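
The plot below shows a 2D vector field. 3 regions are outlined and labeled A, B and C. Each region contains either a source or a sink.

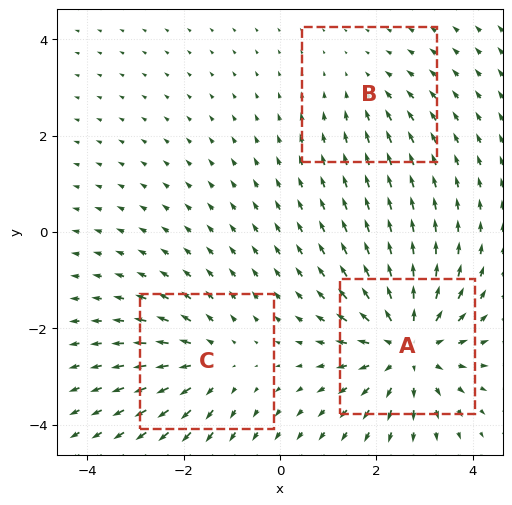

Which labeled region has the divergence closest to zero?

B

Divergence at each region's feature centre — A: about +5, B: about -2, C: about +3. Region B is closest to zero.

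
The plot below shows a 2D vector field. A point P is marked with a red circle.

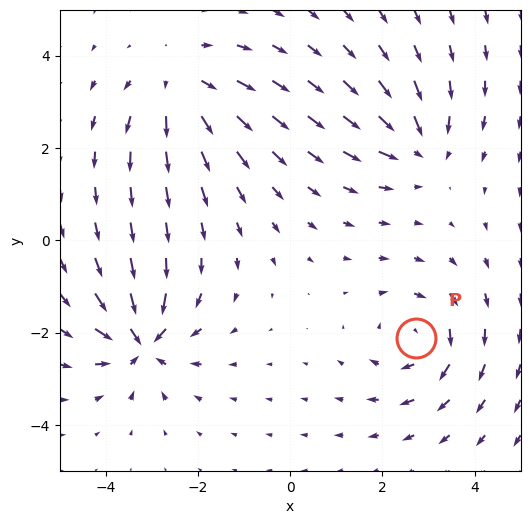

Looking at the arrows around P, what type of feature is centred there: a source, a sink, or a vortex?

At P (2.7, -2.1) the arrows circulate clockwise. Divergence ≈0, curl about -5 — near-zero divergence with nonzero curl is a vortex.

vortex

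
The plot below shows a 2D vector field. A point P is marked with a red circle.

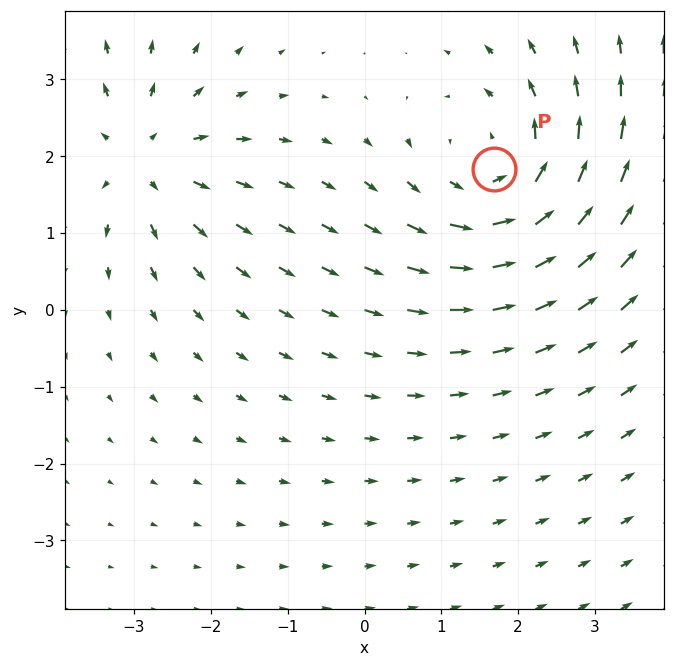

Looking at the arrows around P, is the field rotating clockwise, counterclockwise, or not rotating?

Near P at (1.7, 1.8) the arrows circulate counterclockwise. The curl (z-component) there is about +3; positive curl means counterclockwise rotation.

counterclockwise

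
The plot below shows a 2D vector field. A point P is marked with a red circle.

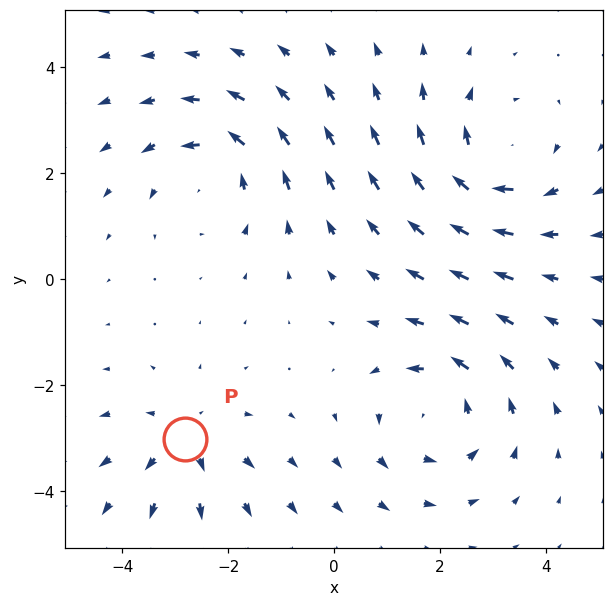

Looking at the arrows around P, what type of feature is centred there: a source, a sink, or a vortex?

At P (-2.8, -3.0) the arrows spread outward. Divergence about +3, curl ≈0 — positive divergence with near-zero curl is a source.

source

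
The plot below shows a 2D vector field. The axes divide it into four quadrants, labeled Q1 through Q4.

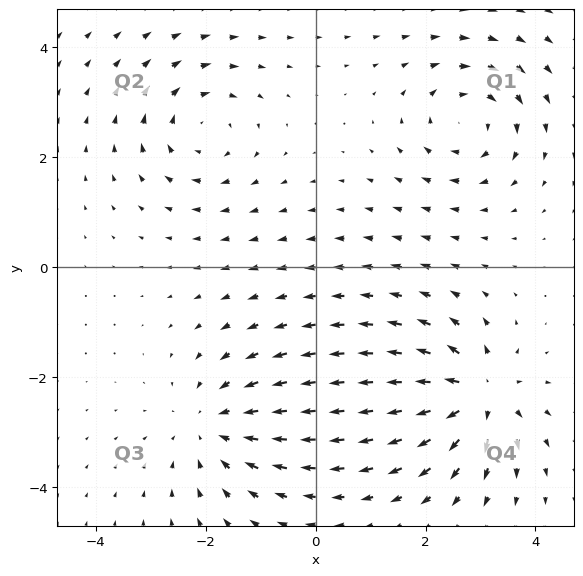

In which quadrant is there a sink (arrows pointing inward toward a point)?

The sink sits at approximately (-1.8, -2.9), which lies in quadrant Q3. The divergence there is about -3, negative as expected for a sink.

Q3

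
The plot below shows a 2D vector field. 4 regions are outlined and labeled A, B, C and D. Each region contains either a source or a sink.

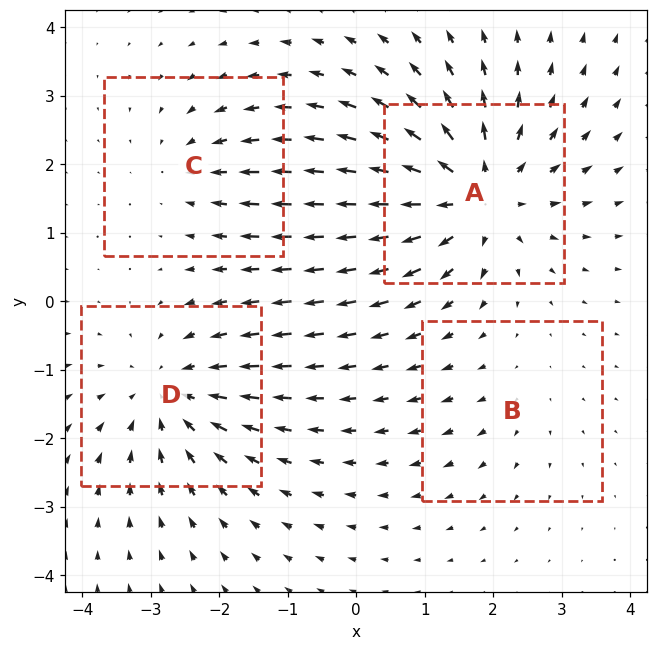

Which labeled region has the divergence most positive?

Divergence at each region's feature centre — A: about +7, B: about +2, C: about -3, D: about -5. Region A is most positive.

A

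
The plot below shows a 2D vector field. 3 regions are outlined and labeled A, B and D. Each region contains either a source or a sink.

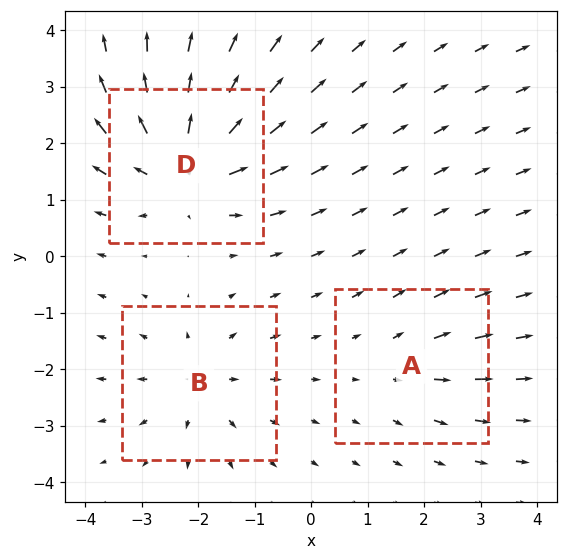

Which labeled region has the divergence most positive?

D

Divergence at each region's feature centre — A: about +2, B: about +3, D: about +6. Region D is most positive.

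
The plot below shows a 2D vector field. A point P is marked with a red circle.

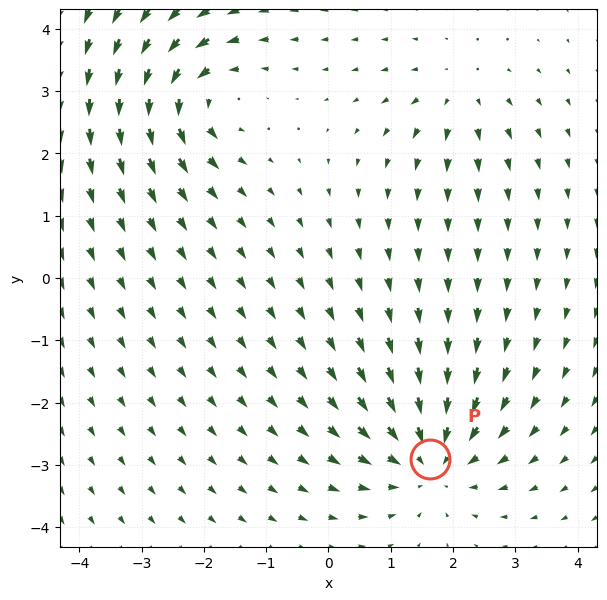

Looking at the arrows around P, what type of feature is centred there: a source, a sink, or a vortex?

At P (1.6, -2.9) the arrows converge inward. Divergence about -5, curl ≈0 — negative divergence with near-zero curl is a sink.

sink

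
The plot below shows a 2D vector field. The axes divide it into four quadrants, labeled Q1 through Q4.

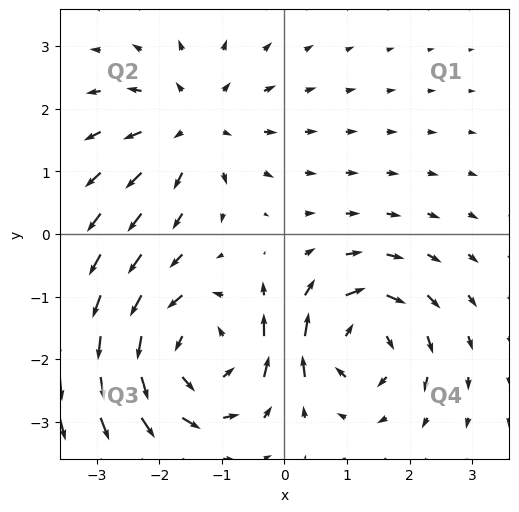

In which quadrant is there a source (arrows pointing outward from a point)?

Q2

The source sits at approximately (-1.5, 1.7), which lies in quadrant Q2. The divergence there is about +4, positive as expected for a source.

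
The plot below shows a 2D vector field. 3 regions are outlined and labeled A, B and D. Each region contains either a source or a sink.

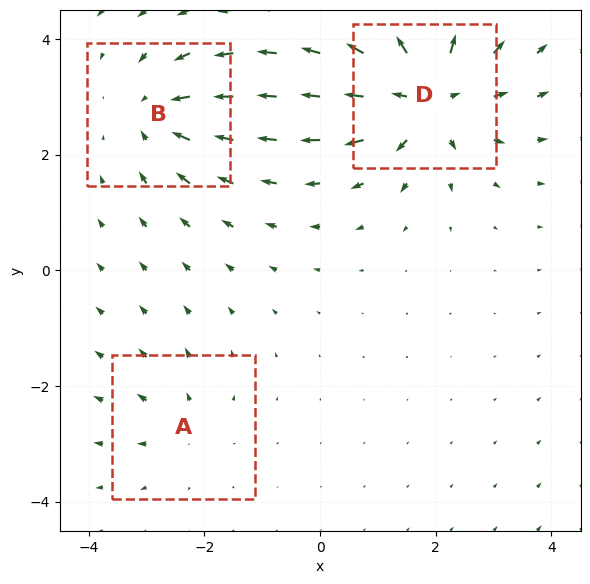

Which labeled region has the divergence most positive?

D

Divergence at each region's feature centre — A: about +2, B: about -3, D: about +5. Region D is most positive.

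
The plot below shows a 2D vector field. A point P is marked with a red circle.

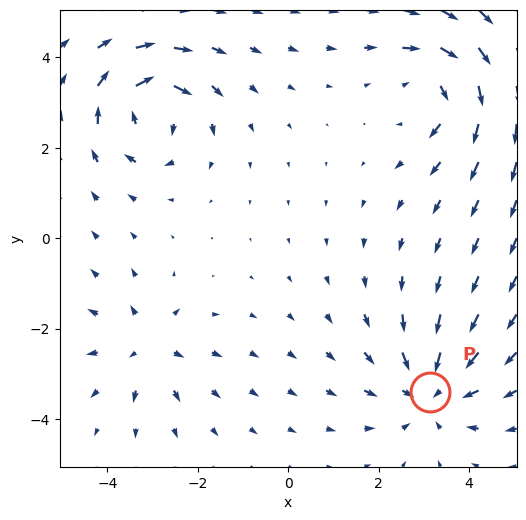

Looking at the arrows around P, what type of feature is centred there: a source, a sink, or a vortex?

At P (3.1, -3.4) the arrows converge inward. Divergence about -4, curl ≈0 — negative divergence with near-zero curl is a sink.

sink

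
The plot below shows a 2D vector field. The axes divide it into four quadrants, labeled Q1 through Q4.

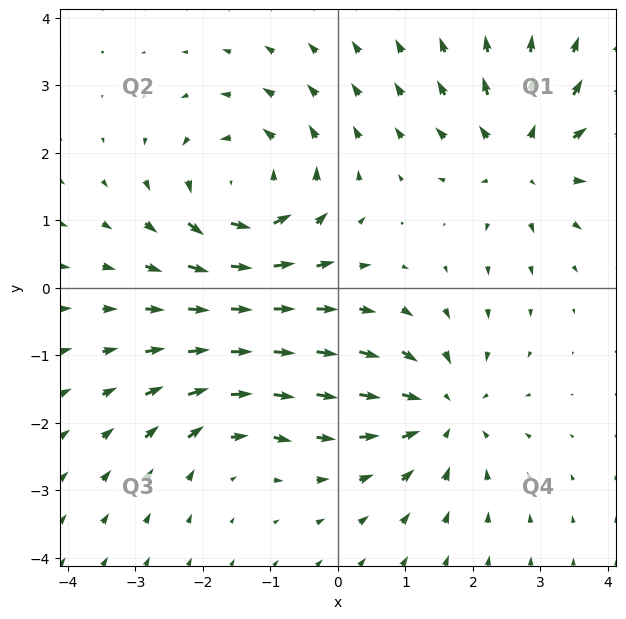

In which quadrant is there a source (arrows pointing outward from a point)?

Q1

The source sits at approximately (2.7, 1.9), which lies in quadrant Q1. The divergence there is about +4, positive as expected for a source.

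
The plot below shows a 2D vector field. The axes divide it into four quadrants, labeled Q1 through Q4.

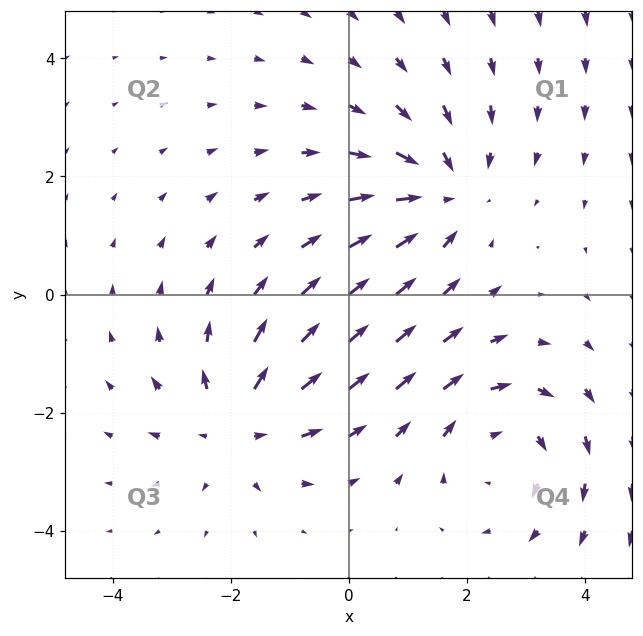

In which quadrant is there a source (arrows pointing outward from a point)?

The source sits at approximately (-1.9, -2.2), which lies in quadrant Q3. The divergence there is about +3, positive as expected for a source.

Q3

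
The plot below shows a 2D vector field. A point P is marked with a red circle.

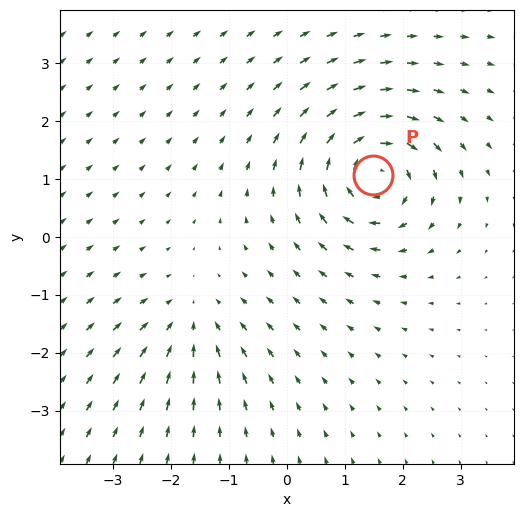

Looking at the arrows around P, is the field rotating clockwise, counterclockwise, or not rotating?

Near P at (1.5, 1.1) the arrows circulate clockwise. The curl (z-component) there is about -6; negative curl means clockwise rotation.

clockwise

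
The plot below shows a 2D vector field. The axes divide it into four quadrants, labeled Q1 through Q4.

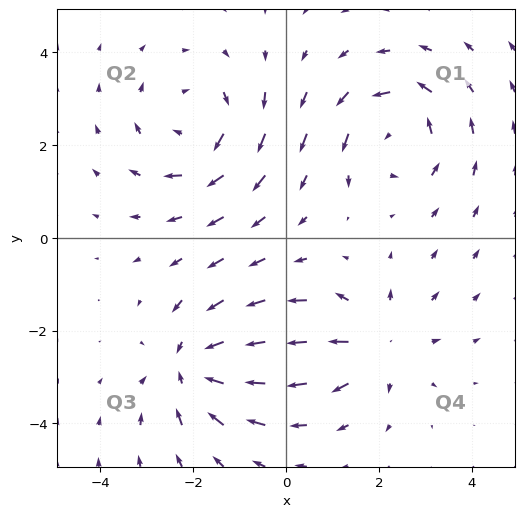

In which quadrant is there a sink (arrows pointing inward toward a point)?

The sink sits at approximately (-2.0, -2.8), which lies in quadrant Q3. The divergence there is about -5, negative as expected for a sink.

Q3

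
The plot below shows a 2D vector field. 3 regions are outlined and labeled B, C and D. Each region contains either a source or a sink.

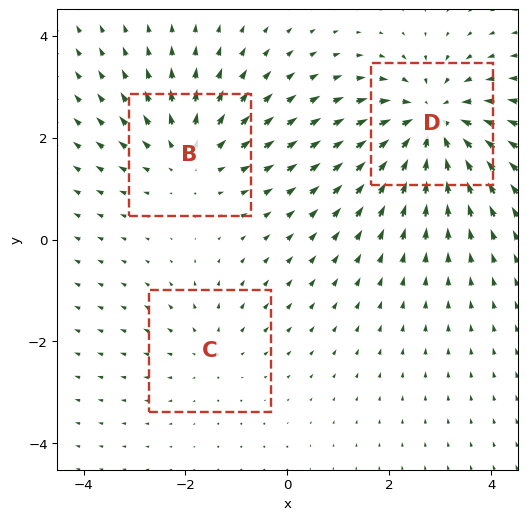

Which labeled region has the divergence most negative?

Divergence at each region's feature centre — B: about +3, C: about +2, D: about -5. Region D is most negative.

D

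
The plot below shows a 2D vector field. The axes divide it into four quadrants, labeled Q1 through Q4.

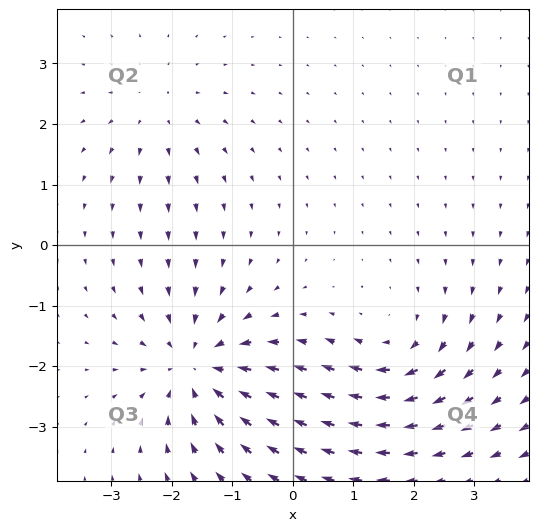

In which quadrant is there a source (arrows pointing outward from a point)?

Q2

The source sits at approximately (-2.3, 2.2), which lies in quadrant Q2. The divergence there is about +2, positive as expected for a source.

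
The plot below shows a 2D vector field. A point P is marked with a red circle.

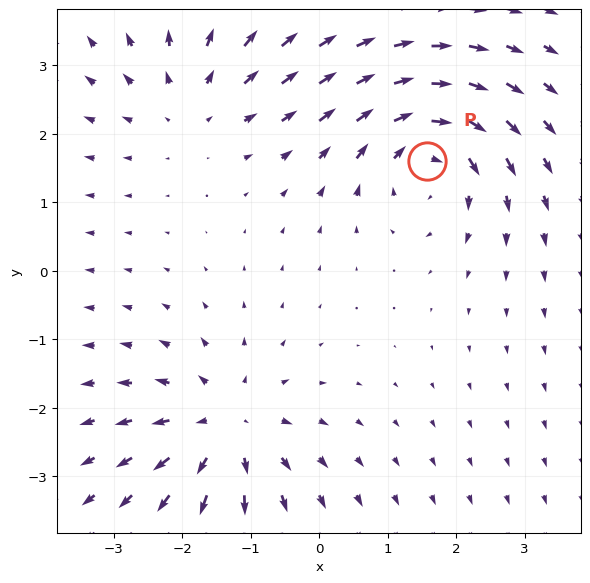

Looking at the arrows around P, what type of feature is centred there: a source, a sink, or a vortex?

vortex

At P (1.6, 1.6) the arrows circulate clockwise. Divergence ≈0, curl about -6 — near-zero divergence with nonzero curl is a vortex.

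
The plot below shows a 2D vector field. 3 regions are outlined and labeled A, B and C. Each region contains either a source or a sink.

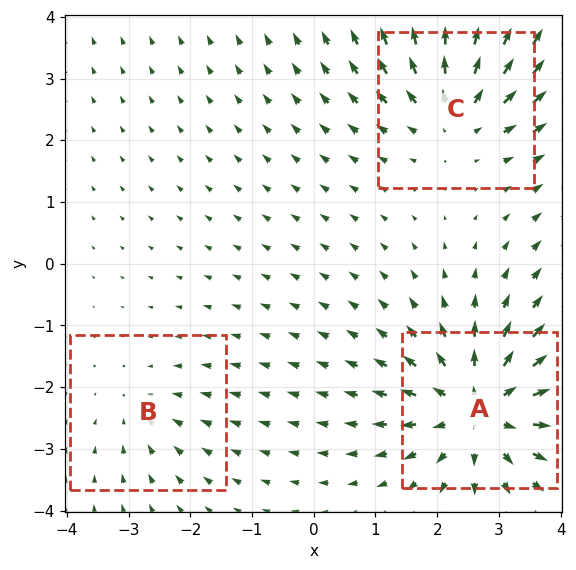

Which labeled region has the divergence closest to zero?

Divergence at each region's feature centre — A: about +5, B: about -2, C: about +4. Region B is closest to zero.

B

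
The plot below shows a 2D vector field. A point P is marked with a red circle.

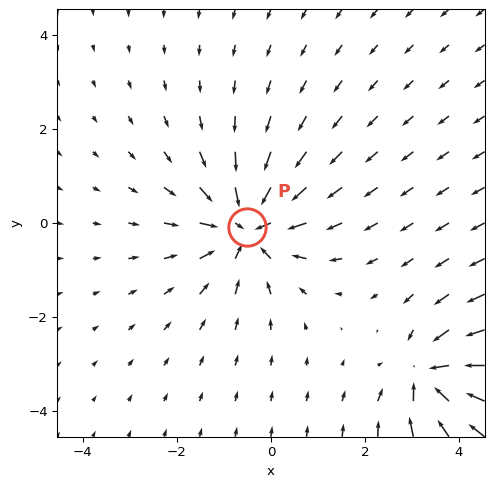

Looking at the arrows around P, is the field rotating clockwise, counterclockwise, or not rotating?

Near P at (-0.5, -0.1) the arrows show no circulation. The curl there is ≈0.

not rotating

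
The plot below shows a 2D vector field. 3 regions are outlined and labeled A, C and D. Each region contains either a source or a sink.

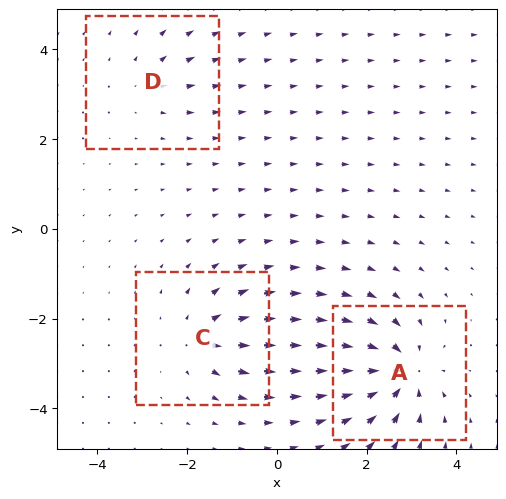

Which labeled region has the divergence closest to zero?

D

Divergence at each region's feature centre — A: about -6, C: about +4, D: about +2. Region D is closest to zero.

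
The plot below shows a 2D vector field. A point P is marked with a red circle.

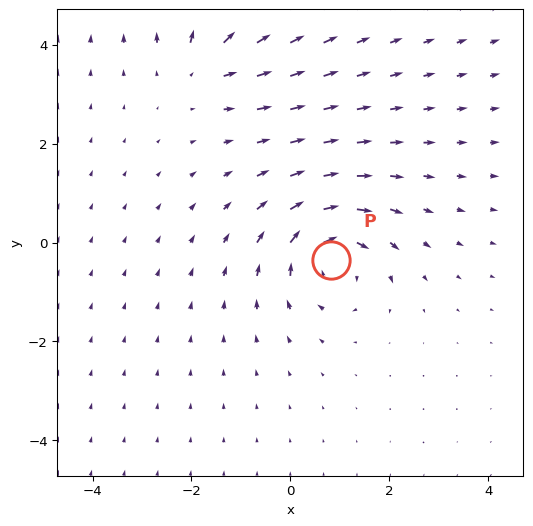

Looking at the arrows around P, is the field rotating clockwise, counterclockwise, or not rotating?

Near P at (0.8, -0.3) the arrows circulate clockwise. The curl (z-component) there is about -4; negative curl means clockwise rotation.

clockwise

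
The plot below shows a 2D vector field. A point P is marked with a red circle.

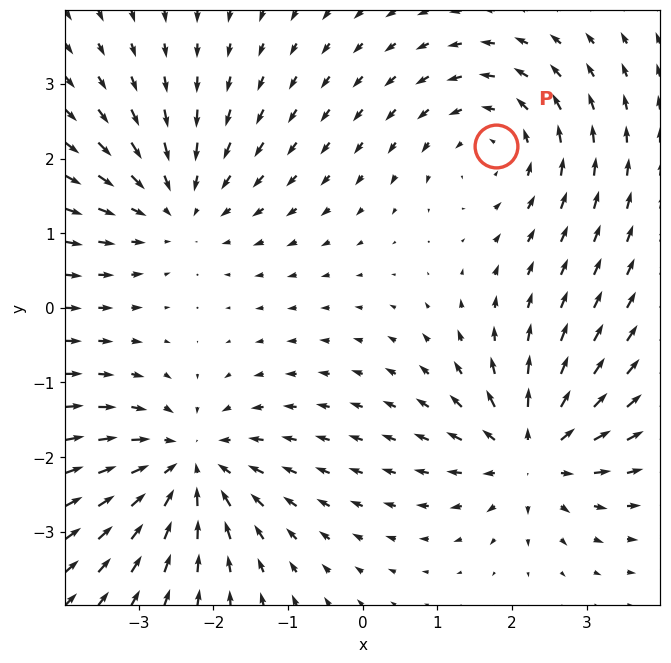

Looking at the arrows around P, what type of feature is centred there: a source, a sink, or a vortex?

At P (1.8, 2.2) the arrows circulate counterclockwise. Divergence ≈0, curl about +3 — near-zero divergence with nonzero curl is a vortex.

vortex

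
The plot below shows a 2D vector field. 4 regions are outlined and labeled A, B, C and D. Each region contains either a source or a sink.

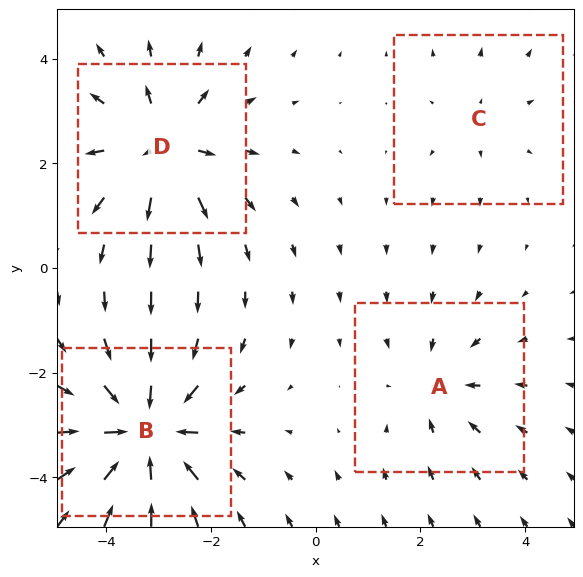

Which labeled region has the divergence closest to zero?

Divergence at each region's feature centre — A: about -3, B: about -7, C: about +2, D: about +5. Region C is closest to zero.

C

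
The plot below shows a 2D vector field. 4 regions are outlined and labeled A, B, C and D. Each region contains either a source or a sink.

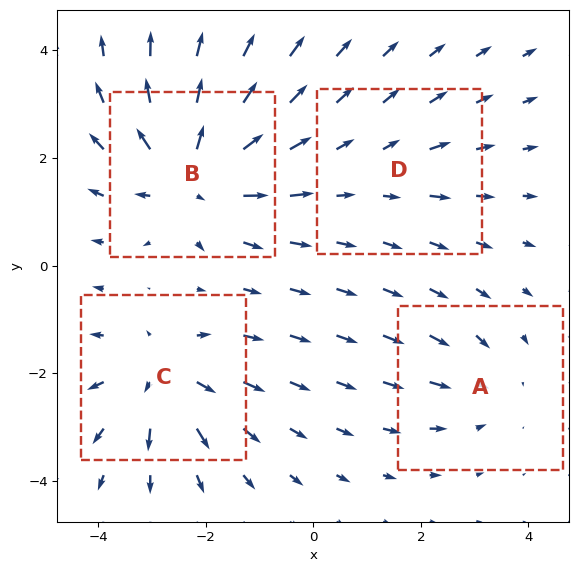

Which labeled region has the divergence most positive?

Divergence at each region's feature centre — A: about -3, B: about +7, C: about +5, D: about +2. Region B is most positive.

B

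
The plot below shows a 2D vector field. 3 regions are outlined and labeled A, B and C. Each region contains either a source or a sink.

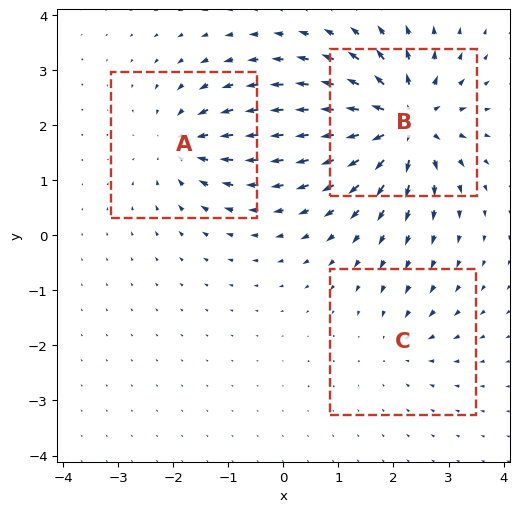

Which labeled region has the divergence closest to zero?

C

Divergence at each region's feature centre — A: about -4, B: about +6, C: about -2. Region C is closest to zero.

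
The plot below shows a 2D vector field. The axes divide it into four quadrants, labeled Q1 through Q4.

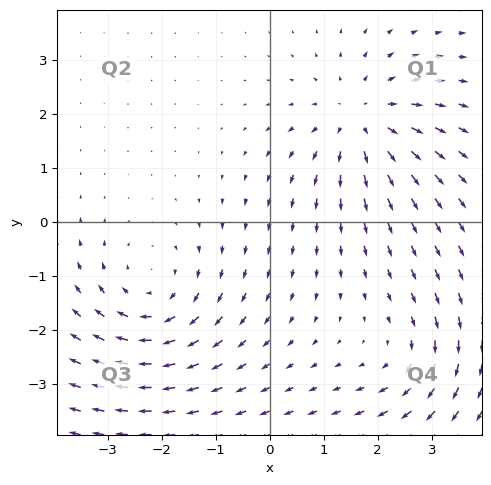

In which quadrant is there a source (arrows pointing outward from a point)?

Q1

The source sits at approximately (1.7, 1.9), which lies in quadrant Q1. The divergence there is about +4, positive as expected for a source.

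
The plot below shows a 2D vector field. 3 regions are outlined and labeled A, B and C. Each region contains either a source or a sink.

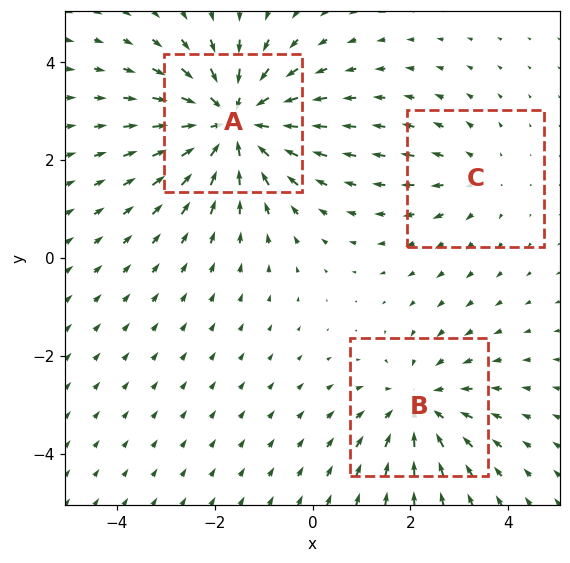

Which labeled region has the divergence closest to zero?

C

Divergence at each region's feature centre — A: about -5, B: about -3, C: about +2. Region C is closest to zero.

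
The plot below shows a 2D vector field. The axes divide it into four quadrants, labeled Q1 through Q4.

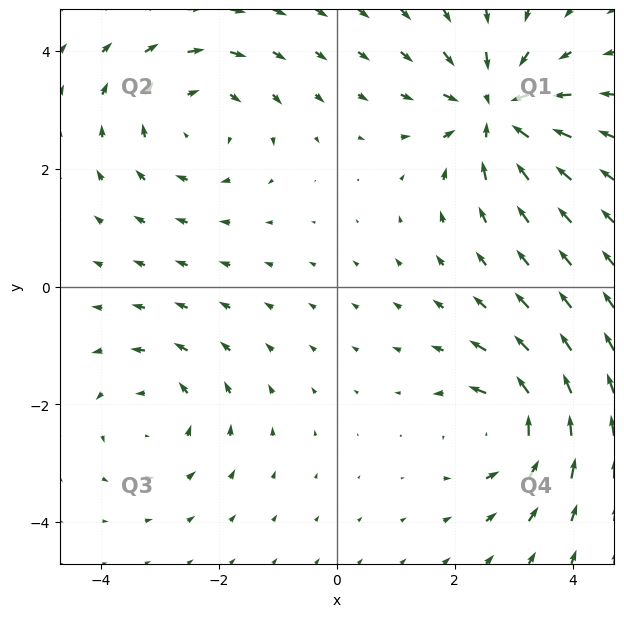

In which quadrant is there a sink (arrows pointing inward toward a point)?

The sink sits at approximately (2.7, 3.0), which lies in quadrant Q1. The divergence there is about -6, negative as expected for a sink.

Q1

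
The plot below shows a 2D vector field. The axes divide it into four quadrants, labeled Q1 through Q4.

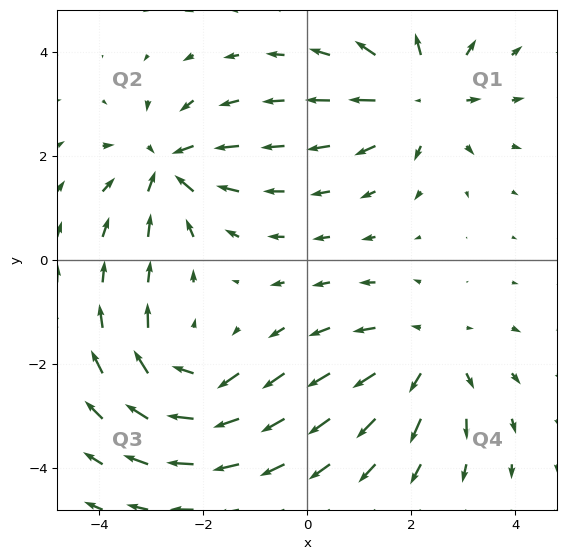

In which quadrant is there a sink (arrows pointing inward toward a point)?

The sink sits at approximately (-2.7, 1.8), which lies in quadrant Q2. The divergence there is about -5, negative as expected for a sink.

Q2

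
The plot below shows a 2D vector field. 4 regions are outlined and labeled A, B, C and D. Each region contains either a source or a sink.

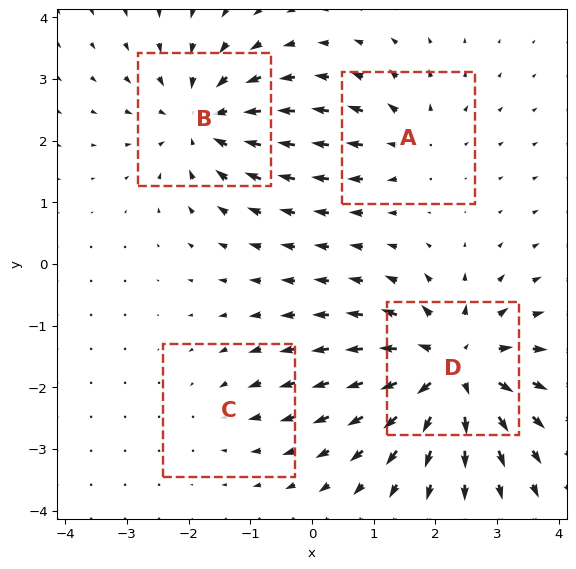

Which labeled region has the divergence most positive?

Divergence at each region's feature centre — A: about +4, B: about -6, C: about -2, D: about +8. Region D is most positive.

D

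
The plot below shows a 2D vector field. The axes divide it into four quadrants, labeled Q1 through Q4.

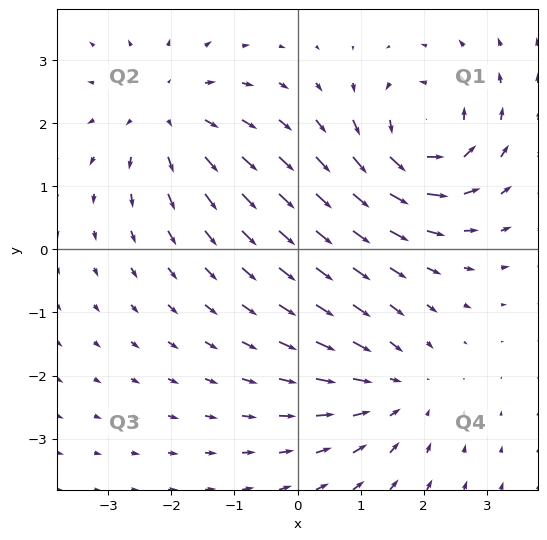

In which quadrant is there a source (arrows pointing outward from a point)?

The source sits at approximately (-2.1, 2.1), which lies in quadrant Q2. The divergence there is about +3, positive as expected for a source.

Q2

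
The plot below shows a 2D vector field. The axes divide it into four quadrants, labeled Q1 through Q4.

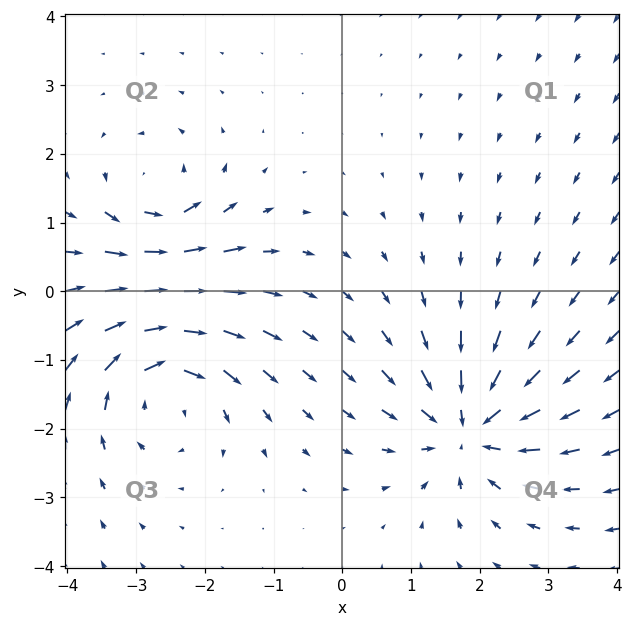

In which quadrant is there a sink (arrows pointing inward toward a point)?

Q4

The sink sits at approximately (1.8, -2.0), which lies in quadrant Q4. The divergence there is about -5, negative as expected for a sink.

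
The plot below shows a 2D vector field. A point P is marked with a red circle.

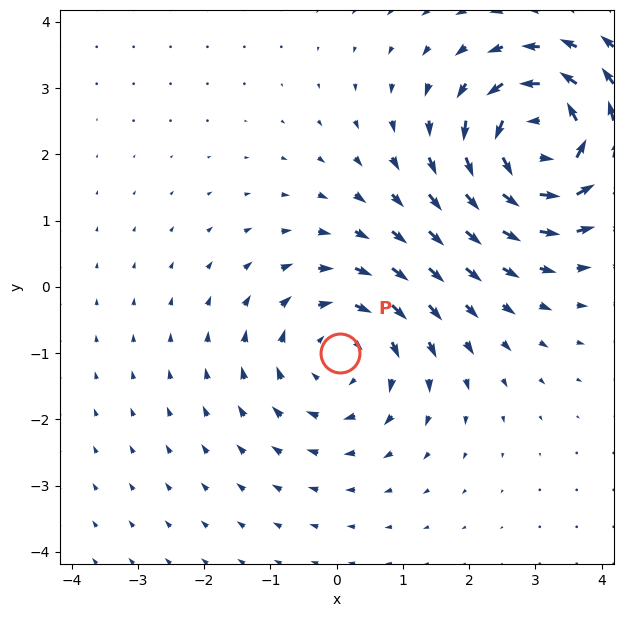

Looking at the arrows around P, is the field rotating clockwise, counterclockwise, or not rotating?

clockwise

Near P at (0.1, -1.0) the arrows circulate clockwise. The curl (z-component) there is about -4; negative curl means clockwise rotation.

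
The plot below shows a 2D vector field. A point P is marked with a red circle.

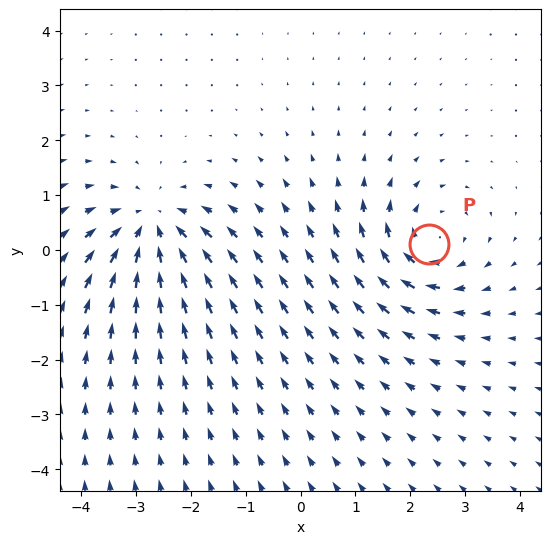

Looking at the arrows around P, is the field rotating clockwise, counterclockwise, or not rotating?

clockwise

Near P at (2.3, 0.1) the arrows circulate clockwise. The curl (z-component) there is about -4; negative curl means clockwise rotation.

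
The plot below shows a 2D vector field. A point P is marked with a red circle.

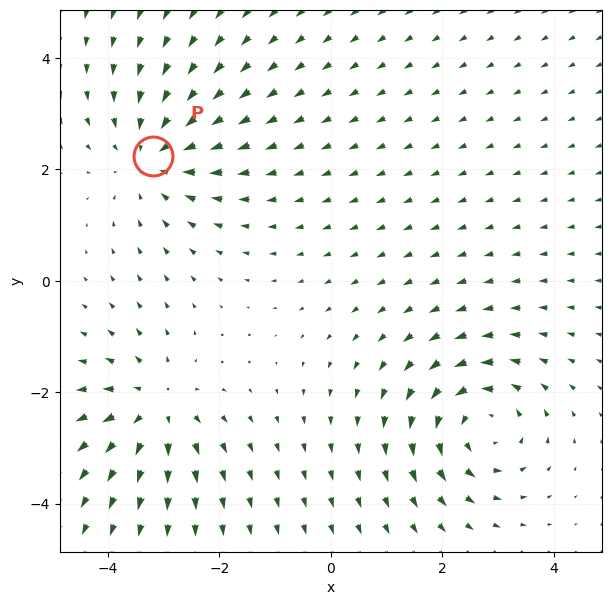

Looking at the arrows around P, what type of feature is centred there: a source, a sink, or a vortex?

At P (-3.2, 2.2) the arrows converge inward. Divergence about -4, curl ≈0 — negative divergence with near-zero curl is a sink.

sink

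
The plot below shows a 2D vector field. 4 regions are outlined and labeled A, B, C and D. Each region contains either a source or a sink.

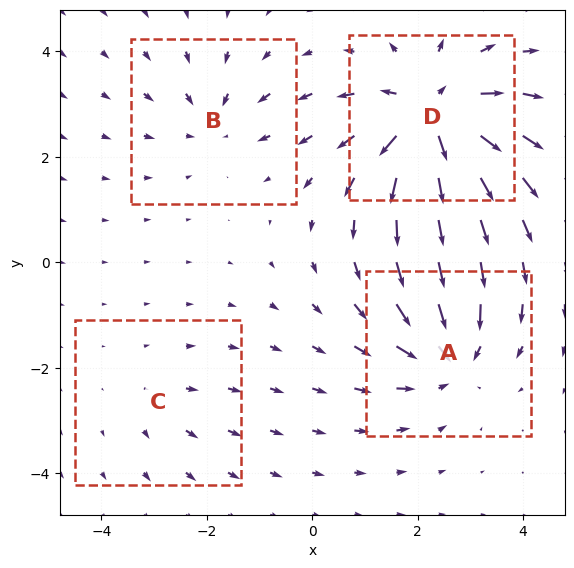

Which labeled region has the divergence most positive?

Divergence at each region's feature centre — A: about -5, B: about -3, C: about +2, D: about +7. Region D is most positive.

D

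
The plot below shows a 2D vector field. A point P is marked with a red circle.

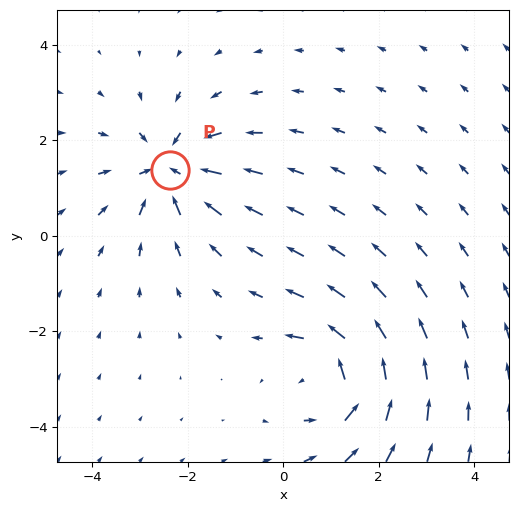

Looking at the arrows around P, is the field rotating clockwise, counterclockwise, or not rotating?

Near P at (-2.4, 1.4) the arrows show no circulation. The curl there is ≈0.

not rotating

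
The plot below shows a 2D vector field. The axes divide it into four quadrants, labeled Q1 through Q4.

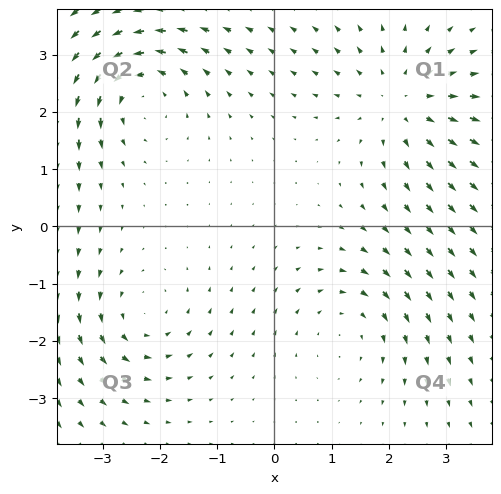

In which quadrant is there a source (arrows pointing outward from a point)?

Q1

The source sits at approximately (2.2, 2.2), which lies in quadrant Q1. The divergence there is about +4, positive as expected for a source.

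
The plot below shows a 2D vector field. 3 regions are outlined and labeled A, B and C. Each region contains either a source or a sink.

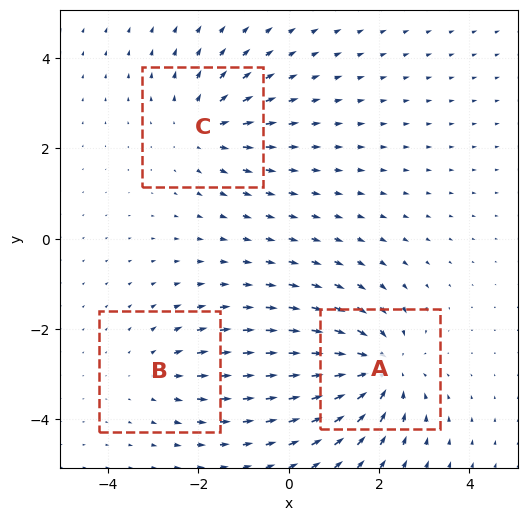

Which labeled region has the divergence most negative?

A

Divergence at each region's feature centre — A: about -4, B: about +2, C: about +3. Region A is most negative.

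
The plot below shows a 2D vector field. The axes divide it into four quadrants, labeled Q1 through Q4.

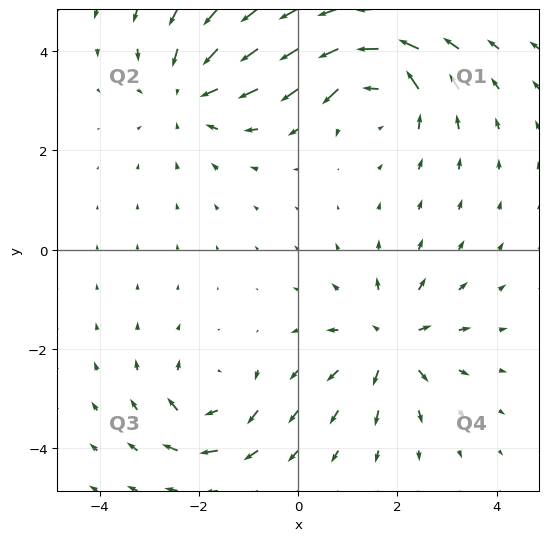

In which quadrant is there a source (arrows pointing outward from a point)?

Q4

The source sits at approximately (1.9, -1.9), which lies in quadrant Q4. The divergence there is about +5, positive as expected for a source.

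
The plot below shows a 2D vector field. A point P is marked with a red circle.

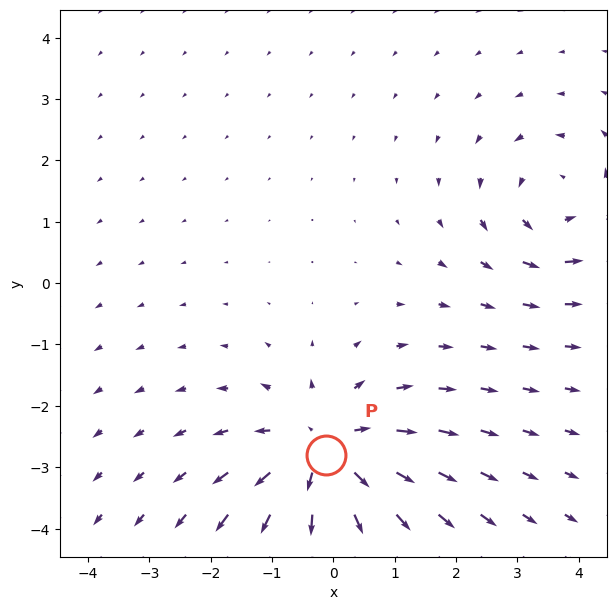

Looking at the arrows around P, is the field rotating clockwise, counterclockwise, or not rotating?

Near P at (-0.1, -2.8) the arrows show no circulation. The curl there is ≈0.

not rotating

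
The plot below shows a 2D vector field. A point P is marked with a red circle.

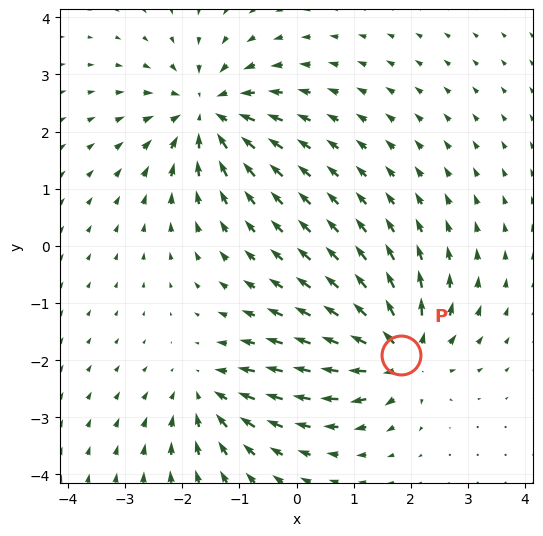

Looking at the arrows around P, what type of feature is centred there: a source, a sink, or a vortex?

At P (1.8, -1.9) the arrows spread outward. Divergence about +5, curl ≈0 — positive divergence with near-zero curl is a source.

source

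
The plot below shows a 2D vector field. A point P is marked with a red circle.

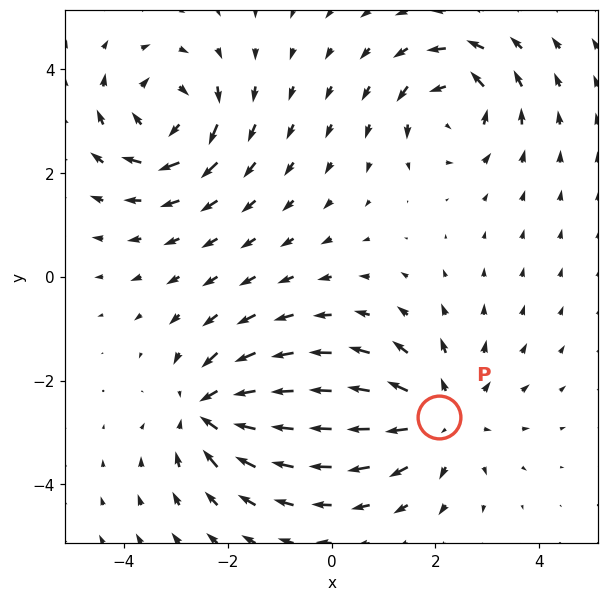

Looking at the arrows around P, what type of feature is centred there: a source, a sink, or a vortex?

At P (2.1, -2.7) the arrows spread outward. Divergence about +4, curl ≈0 — positive divergence with near-zero curl is a source.

source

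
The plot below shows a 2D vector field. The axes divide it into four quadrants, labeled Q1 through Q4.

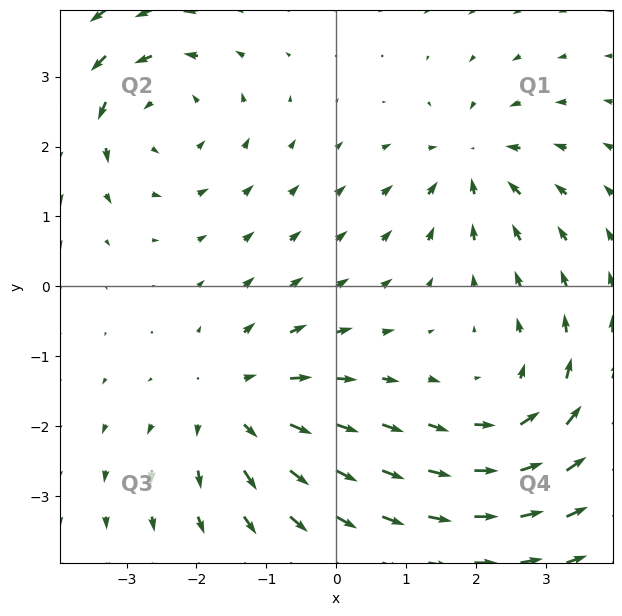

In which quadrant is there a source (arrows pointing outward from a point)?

Q3

The source sits at approximately (-1.5, -1.7), which lies in quadrant Q3. The divergence there is about +3, positive as expected for a source.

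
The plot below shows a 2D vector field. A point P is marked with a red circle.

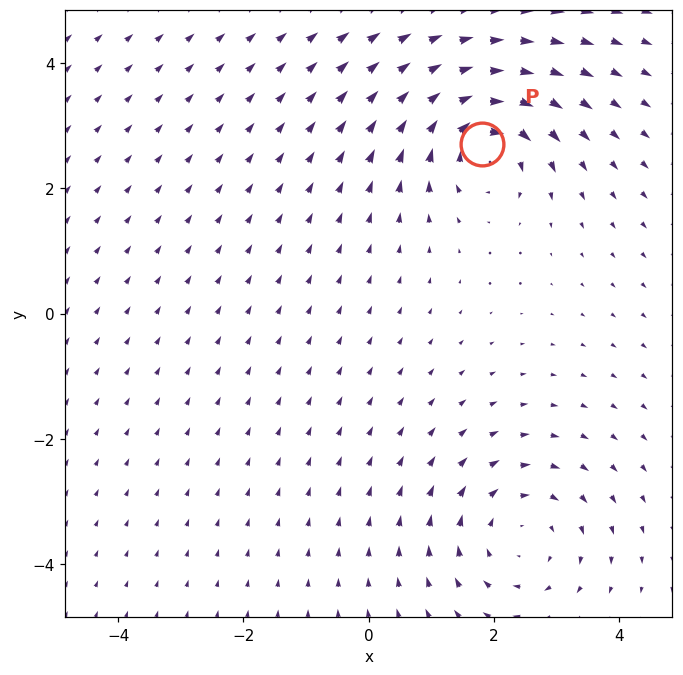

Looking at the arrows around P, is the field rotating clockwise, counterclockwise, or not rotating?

clockwise

Near P at (1.8, 2.7) the arrows circulate clockwise. The curl (z-component) there is about -7; negative curl means clockwise rotation.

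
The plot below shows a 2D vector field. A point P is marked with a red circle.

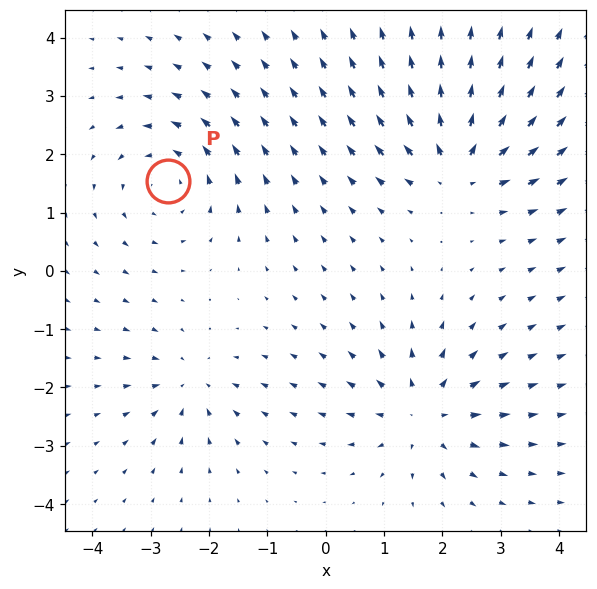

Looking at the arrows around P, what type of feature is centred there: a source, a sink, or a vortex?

At P (-2.7, 1.5) the arrows circulate counterclockwise. Divergence ≈0, curl about +4 — near-zero divergence with nonzero curl is a vortex.

vortex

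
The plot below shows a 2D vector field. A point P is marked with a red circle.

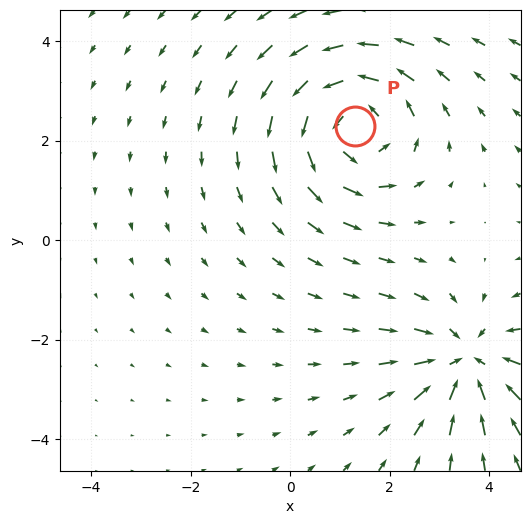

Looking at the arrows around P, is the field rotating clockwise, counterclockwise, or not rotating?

Near P at (1.3, 2.3) the arrows circulate counterclockwise. The curl (z-component) there is about +3; positive curl means counterclockwise rotation.

counterclockwise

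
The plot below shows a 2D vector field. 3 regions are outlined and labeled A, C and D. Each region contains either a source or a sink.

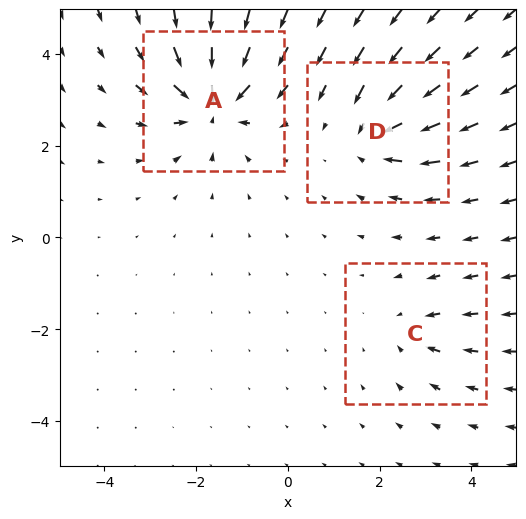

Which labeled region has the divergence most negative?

A

Divergence at each region's feature centre — A: about -6, C: about -3, D: about -4. Region A is most negative.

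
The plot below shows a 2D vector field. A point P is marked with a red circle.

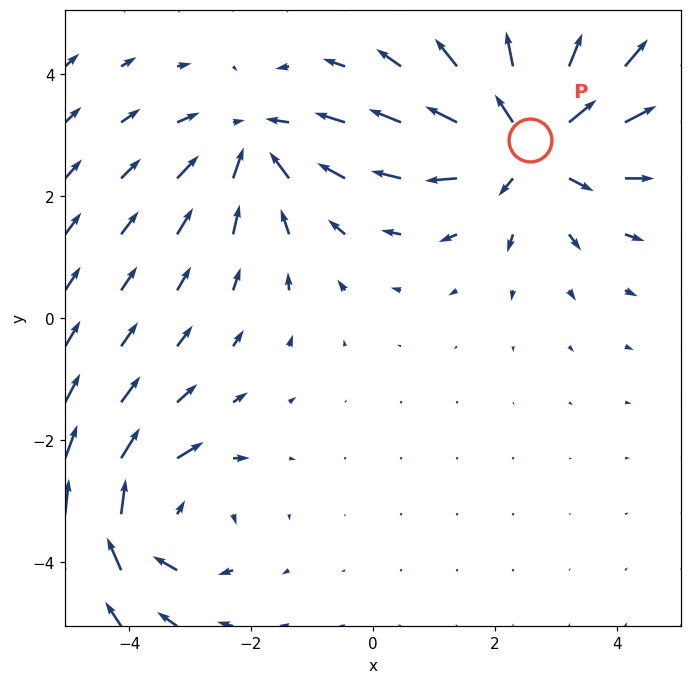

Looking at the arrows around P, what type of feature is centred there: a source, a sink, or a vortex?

source

At P (2.6, 2.9) the arrows spread outward. Divergence about +4, curl ≈0 — positive divergence with near-zero curl is a source.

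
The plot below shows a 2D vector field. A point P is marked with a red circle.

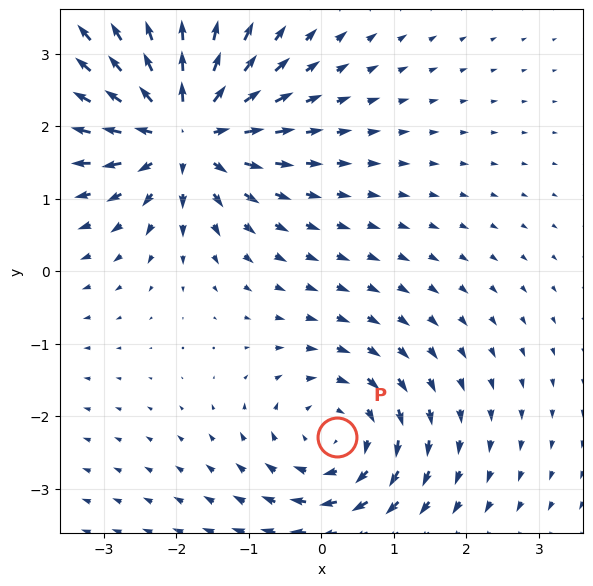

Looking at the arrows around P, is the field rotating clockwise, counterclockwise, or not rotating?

clockwise

Near P at (0.2, -2.3) the arrows circulate clockwise. The curl (z-component) there is about -3; negative curl means clockwise rotation.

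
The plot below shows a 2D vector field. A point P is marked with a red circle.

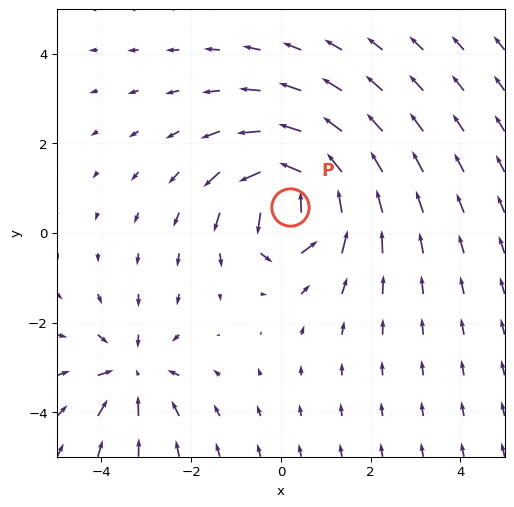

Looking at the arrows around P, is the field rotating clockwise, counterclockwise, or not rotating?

counterclockwise

Near P at (0.2, 0.6) the arrows circulate counterclockwise. The curl (z-component) there is about +6; positive curl means counterclockwise rotation.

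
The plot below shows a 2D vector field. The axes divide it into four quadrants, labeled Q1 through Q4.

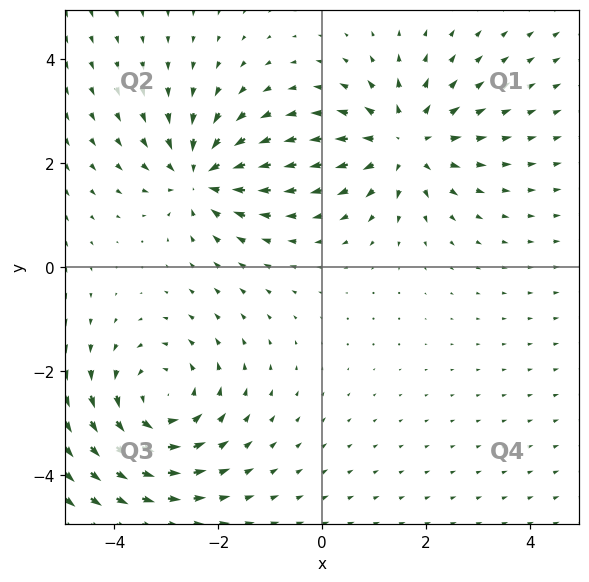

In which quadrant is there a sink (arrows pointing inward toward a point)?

The sink sits at approximately (-2.3, 1.8), which lies in quadrant Q2. The divergence there is about -5, negative as expected for a sink.

Q2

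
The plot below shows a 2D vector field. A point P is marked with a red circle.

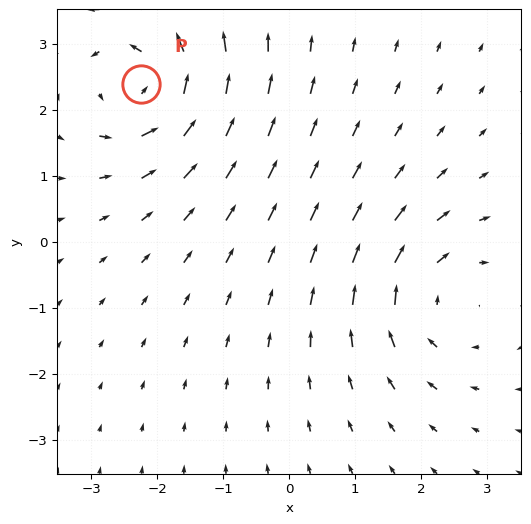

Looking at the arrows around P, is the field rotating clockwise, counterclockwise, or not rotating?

Near P at (-2.2, 2.4) the arrows circulate counterclockwise. The curl (z-component) there is about +6; positive curl means counterclockwise rotation.

counterclockwise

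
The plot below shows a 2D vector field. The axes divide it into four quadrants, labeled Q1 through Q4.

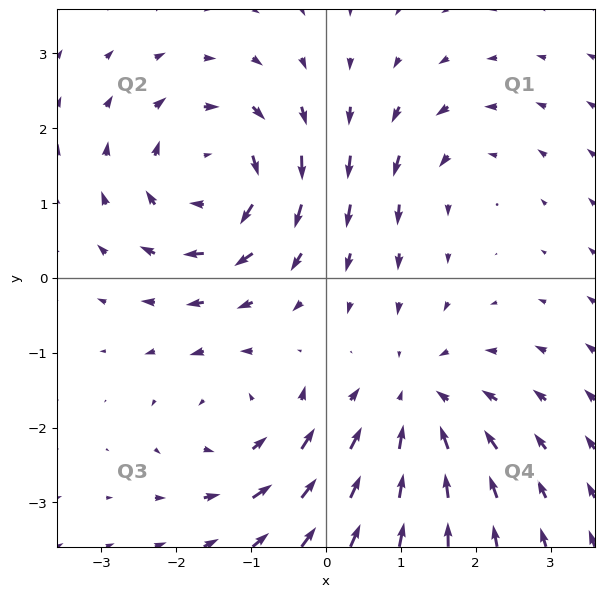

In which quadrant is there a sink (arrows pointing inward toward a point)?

Q4

The sink sits at approximately (1.2, -1.7), which lies in quadrant Q4. The divergence there is about -4, negative as expected for a sink.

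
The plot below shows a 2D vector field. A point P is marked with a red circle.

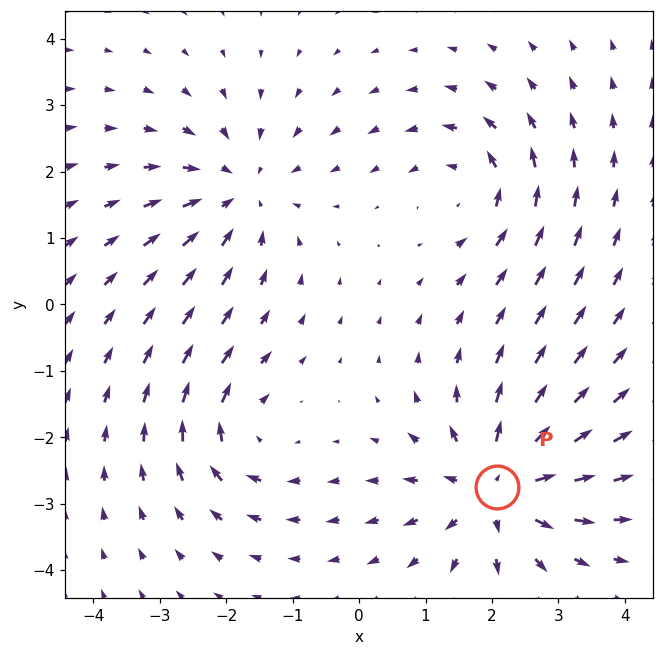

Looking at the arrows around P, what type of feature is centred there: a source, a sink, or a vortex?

source

At P (2.1, -2.7) the arrows spread outward. Divergence about +6, curl ≈0 — positive divergence with near-zero curl is a source.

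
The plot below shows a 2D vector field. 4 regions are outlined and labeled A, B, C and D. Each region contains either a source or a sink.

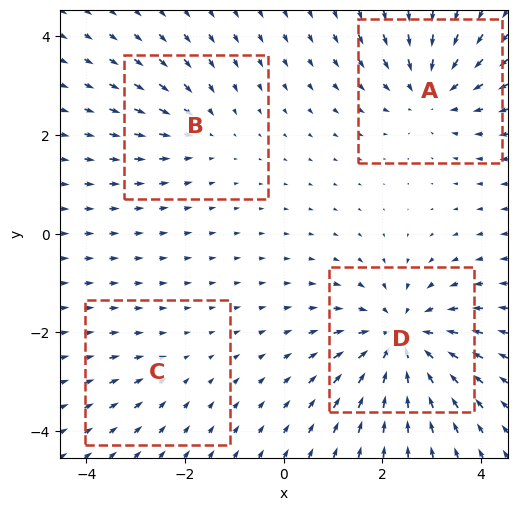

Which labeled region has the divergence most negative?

Divergence at each region's feature centre — A: about -5, B: about -3, C: about -2, D: about -7. Region D is most negative.

D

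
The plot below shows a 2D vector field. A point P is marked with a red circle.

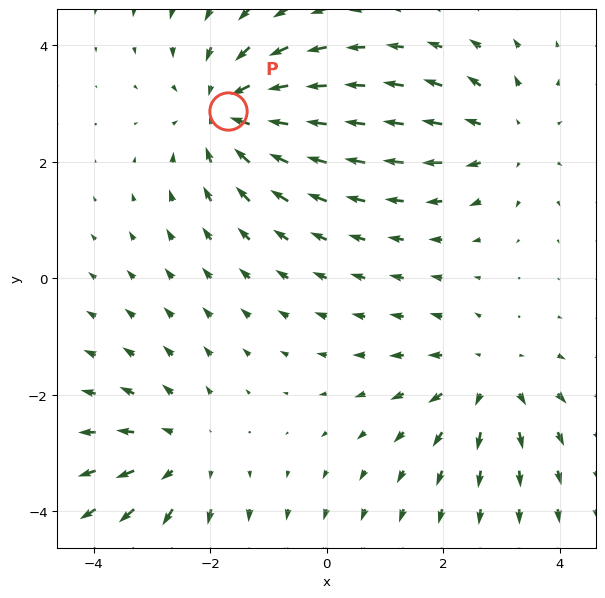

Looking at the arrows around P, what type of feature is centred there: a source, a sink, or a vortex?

At P (-1.7, 2.9) the arrows converge inward. Divergence about -4, curl ≈0 — negative divergence with near-zero curl is a sink.

sink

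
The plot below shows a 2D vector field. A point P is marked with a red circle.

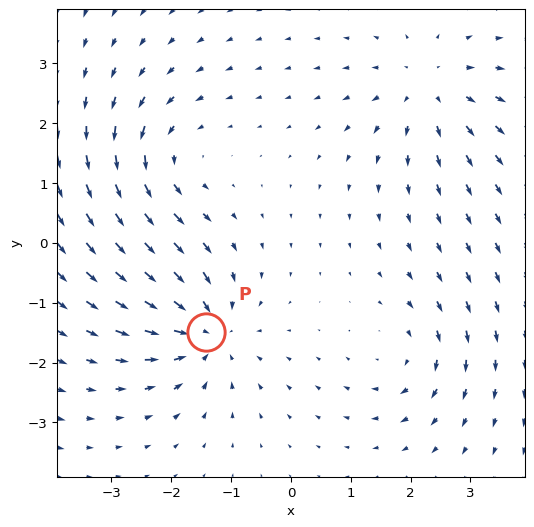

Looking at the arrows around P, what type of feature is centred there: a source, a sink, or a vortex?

sink

At P (-1.4, -1.5) the arrows converge inward. Divergence about -5, curl ≈0 — negative divergence with near-zero curl is a sink.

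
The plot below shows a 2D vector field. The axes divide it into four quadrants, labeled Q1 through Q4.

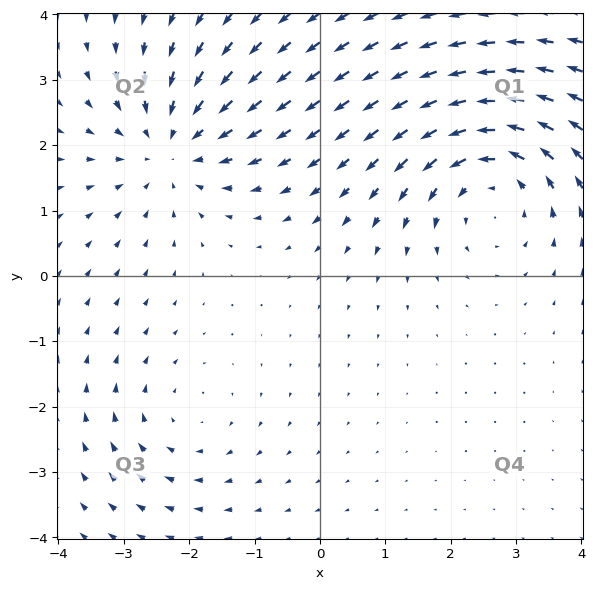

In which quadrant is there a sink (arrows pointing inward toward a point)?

Q2

The sink sits at approximately (-2.3, 2.0), which lies in quadrant Q2. The divergence there is about -4, negative as expected for a sink.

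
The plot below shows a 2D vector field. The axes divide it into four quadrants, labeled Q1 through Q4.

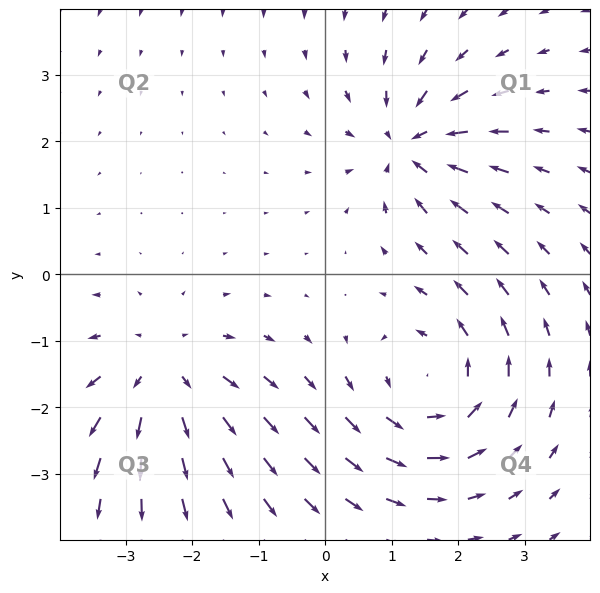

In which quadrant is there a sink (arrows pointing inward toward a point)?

The sink sits at approximately (1.3, 1.9), which lies in quadrant Q1. The divergence there is about -5, negative as expected for a sink.

Q1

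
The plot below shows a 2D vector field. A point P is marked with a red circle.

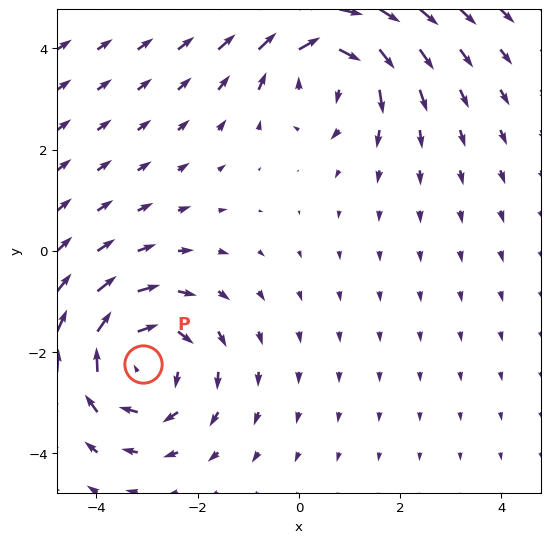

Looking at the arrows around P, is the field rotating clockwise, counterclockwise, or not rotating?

Near P at (-3.1, -2.2) the arrows circulate clockwise. The curl (z-component) there is about -2; negative curl means clockwise rotation.

clockwise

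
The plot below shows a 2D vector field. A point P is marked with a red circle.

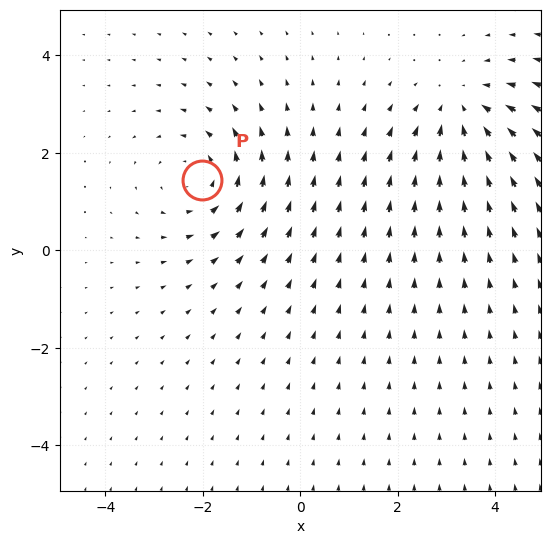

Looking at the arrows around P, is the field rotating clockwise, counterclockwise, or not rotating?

counterclockwise

Near P at (-2.0, 1.4) the arrows circulate counterclockwise. The curl (z-component) there is about +4; positive curl means counterclockwise rotation.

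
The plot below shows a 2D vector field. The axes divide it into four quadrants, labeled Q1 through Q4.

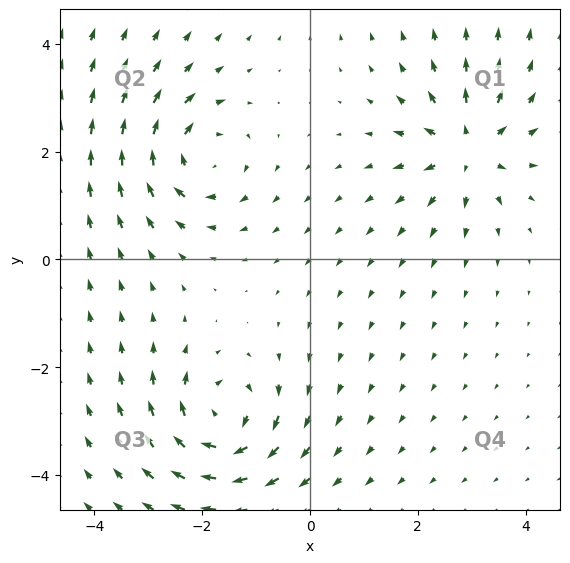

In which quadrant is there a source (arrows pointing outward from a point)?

The source sits at approximately (2.9, 2.0), which lies in quadrant Q1. The divergence there is about +5, positive as expected for a source.

Q1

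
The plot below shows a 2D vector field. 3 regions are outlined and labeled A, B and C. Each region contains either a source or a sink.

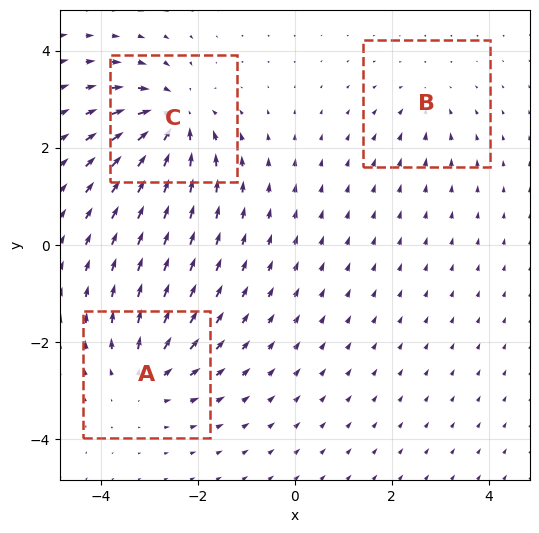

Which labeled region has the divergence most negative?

Divergence at each region's feature centre — A: about +4, B: about -2, C: about -5. Region C is most negative.

C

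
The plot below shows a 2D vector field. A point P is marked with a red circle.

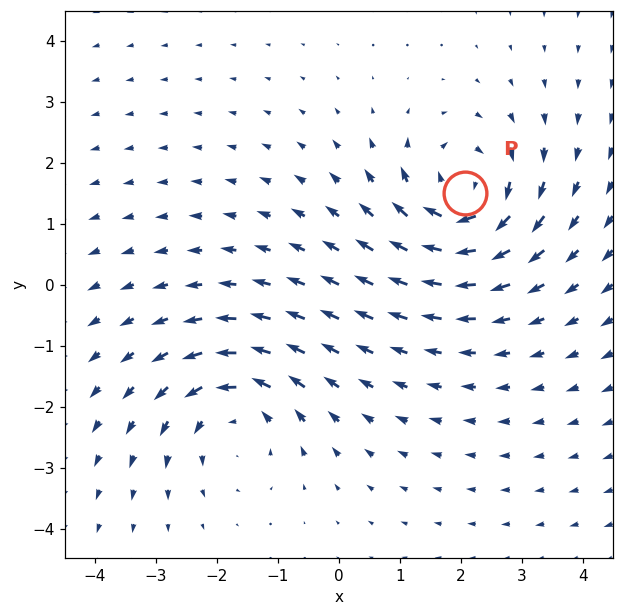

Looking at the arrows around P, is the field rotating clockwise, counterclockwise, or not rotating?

clockwise

Near P at (2.1, 1.5) the arrows circulate clockwise. The curl (z-component) there is about -5; negative curl means clockwise rotation.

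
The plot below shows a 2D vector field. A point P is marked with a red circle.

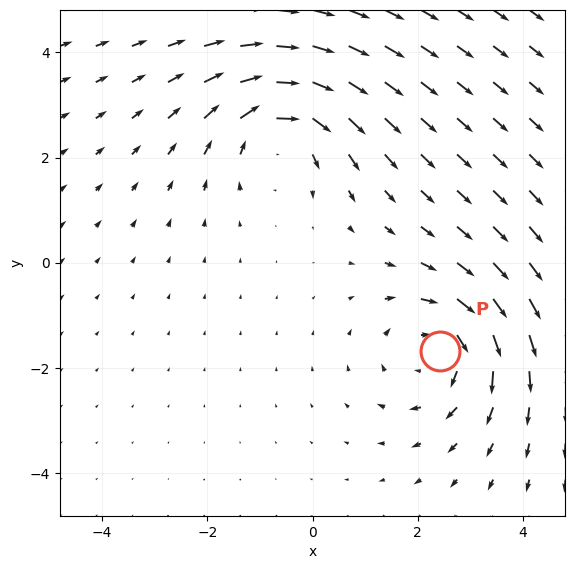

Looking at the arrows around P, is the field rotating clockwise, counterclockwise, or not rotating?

clockwise

Near P at (2.4, -1.7) the arrows circulate clockwise. The curl (z-component) there is about -3; negative curl means clockwise rotation.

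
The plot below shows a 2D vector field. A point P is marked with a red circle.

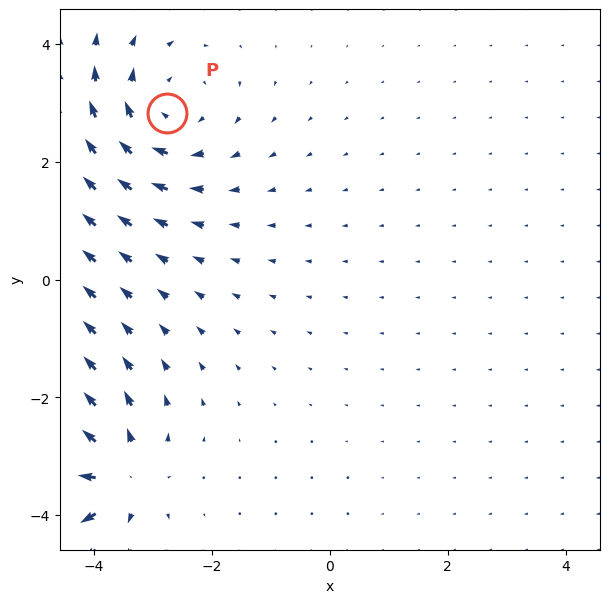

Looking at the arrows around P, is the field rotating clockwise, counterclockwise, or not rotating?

clockwise

Near P at (-2.8, 2.8) the arrows circulate clockwise. The curl (z-component) there is about -4; negative curl means clockwise rotation.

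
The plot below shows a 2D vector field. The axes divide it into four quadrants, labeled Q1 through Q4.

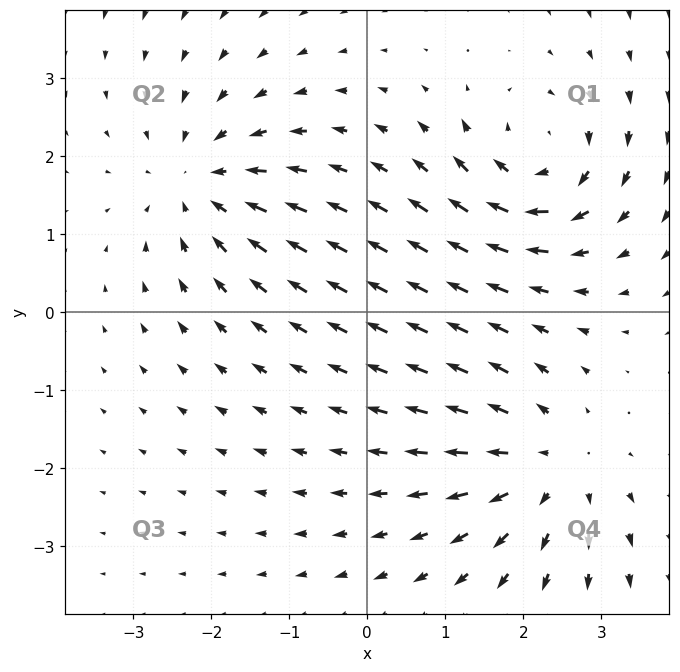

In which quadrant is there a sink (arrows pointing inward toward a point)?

Q2

The sink sits at approximately (-2.1, 1.7), which lies in quadrant Q2. The divergence there is about -4, negative as expected for a sink.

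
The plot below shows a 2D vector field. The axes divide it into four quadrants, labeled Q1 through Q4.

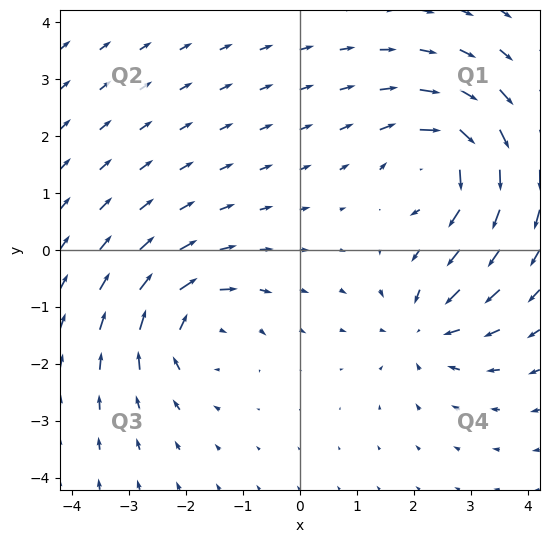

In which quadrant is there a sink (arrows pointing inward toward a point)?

The sink sits at approximately (2.2, -1.4), which lies in quadrant Q4. The divergence there is about -3, negative as expected for a sink.

Q4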